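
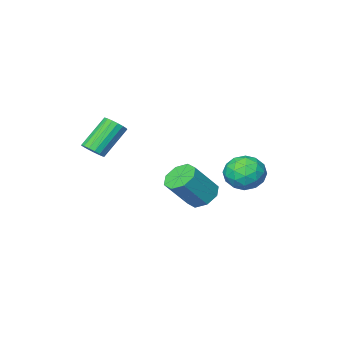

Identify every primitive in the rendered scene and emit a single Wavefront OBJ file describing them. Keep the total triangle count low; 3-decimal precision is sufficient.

v 3.016 -0.495 2.532
v 3.366 -1.044 2.814
v 1.895 -1.175 4.39
v 1.544 -0.625 4.108
v 3.504 -0.773 2.965
v 2.033 -0.904 4.541
v 3.531 -0.439 3.017
v 2.059 -0.569 4.593
v 3.439 -0.117 2.959
v 1.968 -0.247 4.535
v 3.25 0.119 2.802
v 1.779 -0.012 4.378
v 3.008 0.213 2.583
v 1.537 0.083 4.159
v 2.767 0.146 2.353
v 1.296 0.015 3.929
v 2.584 -0.068 2.164
v 1.112 -0.199 3.74
v 2.499 -0.38 2.059
v 1.027 -0.511 3.635
v 2.532 -0.718 2.062
v 1.061 -0.849 3.638
v 2.677 -1.005 2.173
v 1.205 -1.136 3.749
v 2.899 -1.175 2.367
v 1.428 -1.306 3.943
v 3.148 -1.189 2.598
v 1.676 -1.32 4.174
v -2.816 0.949 -1.609
v -2.068 1.314 -2.198
v -0.675 1.196 -0.499
v -1.424 0.831 0.089
v -2.464 1.88 -1.834
v -1.071 1.762 -0.135
v -3.067 1.9 -1.338
v -1.674 1.782 0.361
v -3.523 1.363 -1.001
v -2.13 1.245 0.698
v -3.565 0.584 -1.021
v -2.172 0.466 0.678
v -3.169 0.018 -1.385
v -1.776 -0.1 0.314
v -2.566 -0.002 -1.881
v -1.173 -0.12 -0.182
v -2.11 0.535 -2.218
v -0.717 0.417 -0.519
v -4.952 2.569 0.657
v -4.544 3.235 1.579
v -3.356 3.025 -0.379
v -2.948 3.691 0.543
v -2.997 2.487 0.643
v -3.984 2.205 1.283
v -3.916 4.055 -0.083
v -4.903 3.773 0.557
v -3.904 4.153 1.122
v -3.336 3.185 1.571
v -4.564 3.075 -0.371
v -3.996 2.107 0.078
v -4.888 2.862 1.209
v -3.012 3.398 -0.009
v -3.041 2.691 0.049
v -2.801 3.082 0.592
v -4.559 2.256 1.035
v -4.319 2.648 1.577
v -3.41 2.209 1.026
v -3.581 3.612 -0.377
v -3.341 4.004 0.165
v -5.099 3.178 0.608
v -4.859 3.569 1.151
v -4.49 4.051 0.174
v -4.272 3.793 1.483
v -3.334 4.062 0.874
v -3.903 4.275 0.506
v -4.483 4.109 0.882
v -3.938 3.224 1.746
v -3 3.492 1.137
v -3.029 2.784 1.195
v -3.609 2.619 1.572
v -3.562 3.764 1.477
v -4.9 2.768 0.063
v -3.962 3.036 -0.546
v -4.291 3.641 -0.372
v -4.871 3.476 0.005
v -4.566 2.198 0.326
v -3.628 2.467 -0.283
v -3.417 2.151 0.318
v -3.997 1.985 0.694
v -4.338 2.496 -0.277
f 2 1 5
f 2 5 3
f 3 5 6
f 3 6 4
f 5 1 7
f 5 7 6
f 6 7 8
f 6 8 4
f 7 1 9
f 7 9 8
f 8 9 10
f 8 10 4
f 9 1 11
f 9 11 10
f 10 11 12
f 10 12 4
f 11 1 13
f 11 13 12
f 12 13 14
f 12 14 4
f 13 1 15
f 13 15 14
f 14 15 16
f 14 16 4
f 15 1 17
f 15 17 16
f 16 17 18
f 16 18 4
f 17 1 19
f 17 19 18
f 18 19 20
f 18 20 4
f 19 1 21
f 19 21 20
f 20 21 22
f 20 22 4
f 21 1 23
f 21 23 22
f 22 23 24
f 22 24 4
f 23 1 25
f 23 25 24
f 24 25 26
f 24 26 4
f 25 1 27
f 25 27 26
f 26 27 28
f 26 28 4
f 27 1 2
f 27 2 28
f 28 2 3
f 28 3 4
f 30 29 33
f 30 33 31
f 31 33 34
f 31 34 32
f 33 29 35
f 33 35 34
f 34 35 36
f 34 36 32
f 35 29 37
f 35 37 36
f 36 37 38
f 36 38 32
f 37 29 39
f 37 39 38
f 38 39 40
f 38 40 32
f 39 29 41
f 39 41 40
f 40 41 42
f 40 42 32
f 41 29 43
f 41 43 42
f 42 43 44
f 42 44 32
f 43 29 45
f 43 45 44
f 44 45 46
f 44 46 32
f 45 29 30
f 45 30 46
f 46 30 31
f 46 31 32
f 47 84 63
f 84 58 87
f 63 87 52
f 84 87 63
f 47 63 59
f 63 52 64
f 59 64 48
f 63 64 59
f 47 59 68
f 59 48 69
f 68 69 54
f 59 69 68
f 47 68 80
f 68 54 83
f 80 83 57
f 68 83 80
f 47 80 84
f 80 57 88
f 84 88 58
f 80 88 84
f 48 64 75
f 64 52 78
f 75 78 56
f 64 78 75
f 52 87 65
f 87 58 86
f 65 86 51
f 87 86 65
f 58 88 85
f 88 57 81
f 85 81 49
f 88 81 85
f 57 83 82
f 83 54 70
f 82 70 53
f 83 70 82
f 54 69 74
f 69 48 71
f 74 71 55
f 69 71 74
f 50 76 62
f 76 56 77
f 62 77 51
f 76 77 62
f 50 62 60
f 62 51 61
f 60 61 49
f 62 61 60
f 50 60 67
f 60 49 66
f 67 66 53
f 60 66 67
f 50 67 72
f 67 53 73
f 72 73 55
f 67 73 72
f 50 72 76
f 72 55 79
f 76 79 56
f 72 79 76
f 51 77 65
f 77 56 78
f 65 78 52
f 77 78 65
f 49 61 85
f 61 51 86
f 85 86 58
f 61 86 85
f 53 66 82
f 66 49 81
f 82 81 57
f 66 81 82
f 55 73 74
f 73 53 70
f 74 70 54
f 73 70 74
f 56 79 75
f 79 55 71
f 75 71 48
f 79 71 75



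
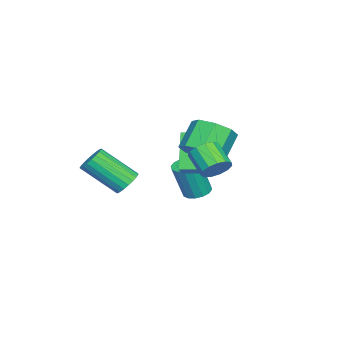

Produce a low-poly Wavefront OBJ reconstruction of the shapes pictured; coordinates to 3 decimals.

v -0.287 0.488 2.118
v 0.261 0.033 2.716
v -0.664 0.237 3.719
v -1.213 0.692 3.122
v 0.397 0.731 2.699
v -0.528 0.935 3.703
v 0.132 1.287 2.342
v -0.793 1.491 3.346
v -0.379 1.375 1.854
v -1.304 1.579 2.858
v -0.836 0.943 1.521
v -1.761 1.147 2.524
v -0.972 0.245 1.537
v -1.897 0.449 2.541
v -0.707 -0.311 1.894
v -1.632 -0.107 2.898
v -0.196 -0.399 2.382
v -1.121 -0.195 3.386
v 1.527 -1.779 1.009
v 1.87 -1.423 1.366
v 2.076 -2.805 2.548
v 1.733 -3.161 2.191
v 1.637 -1.38 1.457
v 1.843 -2.762 2.639
v 1.385 -1.406 1.471
v 1.591 -2.788 2.652
v 1.158 -1.496 1.404
v 1.364 -2.879 2.586
v 0.994 -1.636 1.27
v 1.2 -3.018 2.451
v 0.923 -1.8 1.09
v 1.129 -3.182 2.272
v 0.956 -1.96 0.897
v 1.162 -3.343 2.078
v 1.087 -2.09 0.722
v 1.293 -3.472 1.904
v 1.295 -2.165 0.598
v 1.501 -3.547 1.779
v 1.543 -2.174 0.545
v 1.749 -3.556 1.726
v 1.788 -2.114 0.572
v 1.994 -3.496 1.753
v 1.988 -1.997 0.674
v 2.194 -3.379 1.856
v 2.108 -1.841 0.835
v 2.314 -3.224 2.016
v 2.128 -1.675 1.026
v 2.334 -3.058 2.207
v 2.044 -1.527 1.214
v 2.25 -2.909 2.395
v -1.871 -0.822 0.141
v -2.982 -1.141 1.611
v -2.018 0.032 0.215
v -3.129 -0.287 1.685
v -1.211 -0.753 0.655
v -2.322 -1.072 2.125
v -1.358 0.101 0.729
v -2.469 -0.218 2.199
v 1.218 1.596 2.166
v 1.571 1.75 2.677
v 0.976 1.038 3.304
v 0.622 0.884 2.794
v 1.293 1.979 2.673
v 0.698 1.268 3.3
v 0.991 2.087 2.508
v 0.395 1.375 3.135
v 0.761 2.039 2.235
v 0.165 1.327 2.862
v 0.676 1.85 1.94
v 0.08 1.138 2.567
v 0.763 1.58 1.717
v 0.167 0.869 2.344
v 0.994 1.316 1.636
v 0.399 0.604 2.263
v 1.297 1.14 1.724
v 0.701 0.428 2.351
v 1.574 1.109 1.953
v 0.978 0.397 2.58
v 1.738 1.233 2.249
v 1.143 0.521 2.876
v 1.737 1.472 2.519
v 1.142 0.76 3.146
v -3.468 -0.78 -1.604
v -2.88 -0.657 -1.705
v -2.523 -1.036 -0.097
v -3.112 -1.16 0.004
v -3.006 -0.383 -1.613
v -2.649 -0.762 -0.005
v -3.256 -0.215 -1.518
v -2.9 -0.594 0.09
v -3.563 -0.199 -1.446
v -3.207 -0.578 0.162
v -3.845 -0.339 -1.416
v -3.488 -0.718 0.192
v -4.026 -0.597 -1.437
v -3.669 -0.976 0.171
v -4.057 -0.904 -1.503
v -3.7 -1.283 0.105
v -3.931 -1.178 -1.595
v -3.574 -1.557 0.013
v -3.68 -1.346 -1.69
v -3.324 -1.725 -0.082
v -3.373 -1.362 -1.762
v -3.017 -1.741 -0.154
v -3.092 -1.222 -1.792
v -2.735 -1.601 -0.184
v -2.911 -0.964 -1.771
v -2.554 -1.343 -0.163
f 2 1 5
f 2 5 3
f 3 5 6
f 3 6 4
f 5 1 7
f 5 7 6
f 6 7 8
f 6 8 4
f 7 1 9
f 7 9 8
f 8 9 10
f 8 10 4
f 9 1 11
f 9 11 10
f 10 11 12
f 10 12 4
f 11 1 13
f 11 13 12
f 12 13 14
f 12 14 4
f 13 1 15
f 13 15 14
f 14 15 16
f 14 16 4
f 15 1 17
f 15 17 16
f 16 17 18
f 16 18 4
f 17 1 2
f 17 2 18
f 18 2 3
f 18 3 4
f 20 19 23
f 20 23 21
f 21 23 24
f 21 24 22
f 23 19 25
f 23 25 24
f 24 25 26
f 24 26 22
f 25 19 27
f 25 27 26
f 26 27 28
f 26 28 22
f 27 19 29
f 27 29 28
f 28 29 30
f 28 30 22
f 29 19 31
f 29 31 30
f 30 31 32
f 30 32 22
f 31 19 33
f 31 33 32
f 32 33 34
f 32 34 22
f 33 19 35
f 33 35 34
f 34 35 36
f 34 36 22
f 35 19 37
f 35 37 36
f 36 37 38
f 36 38 22
f 37 19 39
f 37 39 38
f 38 39 40
f 38 40 22
f 39 19 41
f 39 41 40
f 40 41 42
f 40 42 22
f 41 19 43
f 41 43 42
f 42 43 44
f 42 44 22
f 43 19 45
f 43 45 44
f 44 45 46
f 44 46 22
f 45 19 47
f 45 47 46
f 46 47 48
f 46 48 22
f 47 19 49
f 47 49 48
f 48 49 50
f 48 50 22
f 49 19 20
f 49 20 50
f 50 20 21
f 50 21 22
f 52 54 51
f 55 52 51
f 51 54 53
f 53 55 51
f 52 58 54
f 56 52 55
f 56 58 52
f 54 58 53
f 57 55 53
f 53 58 57
f 57 56 55
f 58 56 57
f 60 59 63
f 60 63 61
f 61 63 64
f 61 64 62
f 63 59 65
f 63 65 64
f 64 65 66
f 64 66 62
f 65 59 67
f 65 67 66
f 66 67 68
f 66 68 62
f 67 59 69
f 67 69 68
f 68 69 70
f 68 70 62
f 69 59 71
f 69 71 70
f 70 71 72
f 70 72 62
f 71 59 73
f 71 73 72
f 72 73 74
f 72 74 62
f 73 59 75
f 73 75 74
f 74 75 76
f 74 76 62
f 75 59 77
f 75 77 76
f 76 77 78
f 76 78 62
f 77 59 79
f 77 79 78
f 78 79 80
f 78 80 62
f 79 59 81
f 79 81 80
f 80 81 82
f 80 82 62
f 81 59 60
f 81 60 82
f 82 60 61
f 82 61 62
f 84 83 87
f 84 87 85
f 85 87 88
f 85 88 86
f 87 83 89
f 87 89 88
f 88 89 90
f 88 90 86
f 89 83 91
f 89 91 90
f 90 91 92
f 90 92 86
f 91 83 93
f 91 93 92
f 92 93 94
f 92 94 86
f 93 83 95
f 93 95 94
f 94 95 96
f 94 96 86
f 95 83 97
f 95 97 96
f 96 97 98
f 96 98 86
f 97 83 99
f 97 99 98
f 98 99 100
f 98 100 86
f 99 83 101
f 99 101 100
f 100 101 102
f 100 102 86
f 101 83 103
f 101 103 102
f 102 103 104
f 102 104 86
f 103 83 105
f 103 105 104
f 104 105 106
f 104 106 86
f 105 83 107
f 105 107 106
f 106 107 108
f 106 108 86
f 107 83 84
f 107 84 108
f 108 84 85
f 108 85 86



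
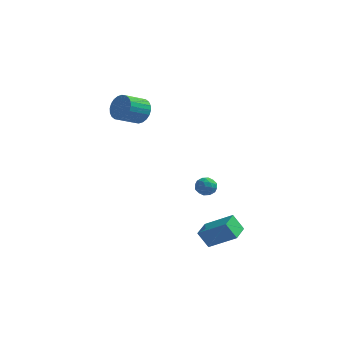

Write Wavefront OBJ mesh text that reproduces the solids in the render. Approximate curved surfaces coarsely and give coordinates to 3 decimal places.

v 2.306 -0.566 -1.117
v 2.856 -0.949 -0.936
v 1.744 -0.951 -0.224
v 2.294 -1.334 -0.043
v 2.323 -0.642 0.003
v 2.67 -0.404 -0.549
v 1.93 -1.496 -0.611
v 2.277 -1.258 -1.163
v 2.624 -1.523 -0.624
v 2.866 -0.996 -0.244
v 1.734 -0.904 -0.916
v 1.976 -0.377 -0.536
v 2.63 -0.724 -1.105
v 1.97 -1.176 -0.055
v 1.987 -0.77 -0.028
v 2.31 -0.995 0.078
v 2.52 -0.403 -0.877
v 2.844 -0.628 -0.771
v 2.531 -0.448 -0.219
v 1.756 -1.272 -0.389
v 2.08 -1.497 -0.283
v 2.29 -0.905 -1.238
v 2.613 -1.13 -1.132
v 2.069 -1.452 -0.941
v 2.817 -1.286 -0.815
v 2.487 -1.513 -0.29
v 2.273 -1.608 -0.624
v 2.477 -1.468 -0.949
v 2.959 -0.976 -0.592
v 2.63 -1.203 -0.067
v 2.646 -0.796 -0.04
v 2.85 -0.656 -0.364
v 2.823 -1.314 -0.408
v 1.97 -0.697 -1.093
v 1.641 -0.924 -0.568
v 1.75 -1.244 -0.796
v 1.954 -1.104 -1.12
v 2.113 -0.387 -0.87
v 1.783 -0.614 -0.345
v 2.123 -0.432 -0.211
v 2.327 -0.292 -0.536
v 1.777 -0.586 -0.752
v 2.271 -2.151 -3.844
v 3.98 -2.108 -2.787
v 2.178 -0.787 -3.75
v 3.888 -0.745 -2.693
v 2.912 -2.035 -4.887
v 4.622 -1.993 -3.83
v 2.82 -0.672 -4.793
v 4.529 -0.629 -3.736
v -3.602 3.08 2.949
v -2.871 2.967 3.576
v -3.626 1.747 4.238
v -4.358 1.86 3.611
v -3.094 3.208 3.765
v -3.849 1.988 4.427
v -3.394 3.429 3.83
v -4.15 2.209 4.492
v -3.726 3.597 3.761
v -4.482 2.377 4.422
v -4.039 3.686 3.568
v -4.795 2.466 4.229
v -4.286 3.683 3.281
v -5.041 2.463 3.942
v -4.429 3.588 2.943
v -5.184 2.368 3.605
v -4.445 3.416 2.607
v -5.201 2.196 3.268
v -4.334 3.193 2.322
v -5.089 1.973 2.984
v -4.111 2.952 2.133
v -4.866 1.732 2.795
v -3.81 2.731 2.068
v -4.566 1.511 2.73
v -3.478 2.563 2.138
v -4.234 1.343 2.799
v -3.165 2.474 2.331
v -3.921 1.254 2.992
v -2.919 2.477 2.618
v -3.674 1.257 3.279
v -2.776 2.572 2.955
v -3.531 1.352 3.617
v -2.759 2.744 3.292
v -3.515 1.524 3.953
f 1 38 17
f 38 12 41
f 17 41 6
f 38 41 17
f 1 17 13
f 17 6 18
f 13 18 2
f 17 18 13
f 1 13 22
f 13 2 23
f 22 23 8
f 13 23 22
f 1 22 34
f 22 8 37
f 34 37 11
f 22 37 34
f 1 34 38
f 34 11 42
f 38 42 12
f 34 42 38
f 2 18 29
f 18 6 32
f 29 32 10
f 18 32 29
f 6 41 19
f 41 12 40
f 19 40 5
f 41 40 19
f 12 42 39
f 42 11 35
f 39 35 3
f 42 35 39
f 11 37 36
f 37 8 24
f 36 24 7
f 37 24 36
f 8 23 28
f 23 2 25
f 28 25 9
f 23 25 28
f 4 30 16
f 30 10 31
f 16 31 5
f 30 31 16
f 4 16 14
f 16 5 15
f 14 15 3
f 16 15 14
f 4 14 21
f 14 3 20
f 21 20 7
f 14 20 21
f 4 21 26
f 21 7 27
f 26 27 9
f 21 27 26
f 4 26 30
f 26 9 33
f 30 33 10
f 26 33 30
f 5 31 19
f 31 10 32
f 19 32 6
f 31 32 19
f 3 15 39
f 15 5 40
f 39 40 12
f 15 40 39
f 7 20 36
f 20 3 35
f 36 35 11
f 20 35 36
f 9 27 28
f 27 7 24
f 28 24 8
f 27 24 28
f 10 33 29
f 33 9 25
f 29 25 2
f 33 25 29
f 44 46 43
f 47 44 43
f 43 46 45
f 45 47 43
f 44 50 46
f 48 44 47
f 48 50 44
f 46 50 45
f 49 47 45
f 45 50 49
f 49 48 47
f 50 48 49
f 52 51 55
f 52 55 53
f 53 55 56
f 53 56 54
f 55 51 57
f 55 57 56
f 56 57 58
f 56 58 54
f 57 51 59
f 57 59 58
f 58 59 60
f 58 60 54
f 59 51 61
f 59 61 60
f 60 61 62
f 60 62 54
f 61 51 63
f 61 63 62
f 62 63 64
f 62 64 54
f 63 51 65
f 63 65 64
f 64 65 66
f 64 66 54
f 65 51 67
f 65 67 66
f 66 67 68
f 66 68 54
f 67 51 69
f 67 69 68
f 68 69 70
f 68 70 54
f 69 51 71
f 69 71 70
f 70 71 72
f 70 72 54
f 71 51 73
f 71 73 72
f 72 73 74
f 72 74 54
f 73 51 75
f 73 75 74
f 74 75 76
f 74 76 54
f 75 51 77
f 75 77 76
f 76 77 78
f 76 78 54
f 77 51 79
f 77 79 78
f 78 79 80
f 78 80 54
f 79 51 81
f 79 81 80
f 80 81 82
f 80 82 54
f 81 51 83
f 81 83 82
f 82 83 84
f 82 84 54
f 83 51 52
f 83 52 84
f 84 52 53
f 84 53 54



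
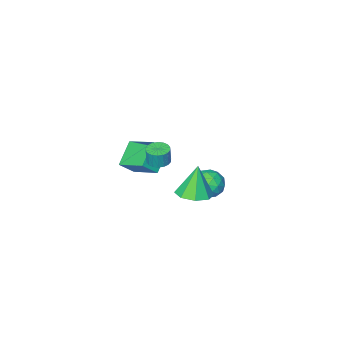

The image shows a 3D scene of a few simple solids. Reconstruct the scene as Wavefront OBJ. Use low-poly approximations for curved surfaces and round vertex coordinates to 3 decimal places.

v -1.019 -1.529 1.363
v -0.528 -2.042 1.347
v -0.431 -1.984 2.441
v -0.921 -1.471 2.457
v -0.356 -1.779 1.317
v -0.258 -1.721 2.411
v -0.315 -1.467 1.297
v -0.217 -1.408 2.391
v -0.413 -1.166 1.29
v -0.315 -1.108 2.384
v -0.631 -0.938 1.297
v -0.534 -0.88 2.391
v -0.926 -0.827 1.317
v -0.829 -0.768 2.411
v -1.24 -0.855 1.347
v -1.142 -0.796 2.441
v -1.509 -1.016 1.379
v -1.412 -0.958 2.473
v -1.682 -1.279 1.409
v -1.584 -1.221 2.503
v -1.723 -1.592 1.429
v -1.625 -1.533 2.523
v -1.625 -1.892 1.436
v -1.527 -1.834 2.53
v -1.406 -2.12 1.429
v -1.309 -2.062 2.523
v -1.111 -2.232 1.409
v -1.014 -2.173 2.503
v -0.798 -2.204 1.379
v -0.7 -2.145 2.473
v -1.795 -4.457 0.248
v -2.27 -2.577 1.177
v -0.576 -3.623 -0.816
v -1.052 -1.743 0.114
v -0.908 -4.657 1.106
v -1.384 -2.777 2.036
v 0.31 -3.823 0.043
v -0.165 -1.943 0.972
v -2.895 2.314 0.404
v -2 2.517 0.874
v -2.74 0.703 0.806
v -1.845 0.906 1.276
v -2.729 1.251 1.679
v -2.824 2.247 1.43
v -1.916 0.973 0.25
v -2.011 1.969 0.001
v -1.395 1.688 0.778
v -1.897 1.86 1.661
v -2.843 1.36 0.019
v -3.345 1.532 0.902
v -2.461 2.557 0.604
v -2.279 0.663 1.076
v -2.798 0.866 1.313
v -2.272 0.985 1.589
v -2.945 2.398 0.931
v -2.419 2.517 1.207
v -2.848 1.774 1.68
v -2.321 0.703 0.473
v -1.795 0.822 0.749
v -2.468 2.235 0.091
v -1.942 2.354 0.367
v -1.892 1.446 0
v -1.579 2.189 0.824
v -1.489 1.242 1.06
v -1.53 1.282 0.457
v -1.586 1.867 0.311
v -1.875 2.29 1.343
v -1.784 1.343 1.579
v -2.303 1.546 1.816
v -2.359 2.131 1.67
v -1.519 1.803 1.286
v -2.956 1.877 0.101
v -2.865 0.93 0.337
v -2.381 1.089 0.01
v -2.437 1.674 -0.136
v -3.251 1.978 0.62
v -3.161 1.031 0.856
v -3.154 1.353 1.369
v -3.21 1.938 1.223
v -3.221 1.417 0.394
v -0.011 3.794 2.451
v 1.014 4.061 2.706
v -0.429 3.526 4.409
v 0.507 4.723 2.688
v -0.304 4.84 2.531
v -0.944 4.345 2.328
v -1.037 3.526 2.196
v -0.53 2.864 2.214
v 0.281 2.747 2.37
v 0.921 3.242 2.574
f 2 1 5
f 2 5 3
f 3 5 6
f 3 6 4
f 5 1 7
f 5 7 6
f 6 7 8
f 6 8 4
f 7 1 9
f 7 9 8
f 8 9 10
f 8 10 4
f 9 1 11
f 9 11 10
f 10 11 12
f 10 12 4
f 11 1 13
f 11 13 12
f 12 13 14
f 12 14 4
f 13 1 15
f 13 15 14
f 14 15 16
f 14 16 4
f 15 1 17
f 15 17 16
f 16 17 18
f 16 18 4
f 17 1 19
f 17 19 18
f 18 19 20
f 18 20 4
f 19 1 21
f 19 21 20
f 20 21 22
f 20 22 4
f 21 1 23
f 21 23 22
f 22 23 24
f 22 24 4
f 23 1 25
f 23 25 24
f 24 25 26
f 24 26 4
f 25 1 27
f 25 27 26
f 26 27 28
f 26 28 4
f 27 1 29
f 27 29 28
f 28 29 30
f 28 30 4
f 29 1 2
f 29 2 30
f 30 2 3
f 30 3 4
f 32 34 31
f 35 32 31
f 31 34 33
f 33 35 31
f 32 38 34
f 36 32 35
f 36 38 32
f 34 38 33
f 37 35 33
f 33 38 37
f 37 36 35
f 38 36 37
f 39 76 55
f 76 50 79
f 55 79 44
f 76 79 55
f 39 55 51
f 55 44 56
f 51 56 40
f 55 56 51
f 39 51 60
f 51 40 61
f 60 61 46
f 51 61 60
f 39 60 72
f 60 46 75
f 72 75 49
f 60 75 72
f 39 72 76
f 72 49 80
f 76 80 50
f 72 80 76
f 40 56 67
f 56 44 70
f 67 70 48
f 56 70 67
f 44 79 57
f 79 50 78
f 57 78 43
f 79 78 57
f 50 80 77
f 80 49 73
f 77 73 41
f 80 73 77
f 49 75 74
f 75 46 62
f 74 62 45
f 75 62 74
f 46 61 66
f 61 40 63
f 66 63 47
f 61 63 66
f 42 68 54
f 68 48 69
f 54 69 43
f 68 69 54
f 42 54 52
f 54 43 53
f 52 53 41
f 54 53 52
f 42 52 59
f 52 41 58
f 59 58 45
f 52 58 59
f 42 59 64
f 59 45 65
f 64 65 47
f 59 65 64
f 42 64 68
f 64 47 71
f 68 71 48
f 64 71 68
f 43 69 57
f 69 48 70
f 57 70 44
f 69 70 57
f 41 53 77
f 53 43 78
f 77 78 50
f 53 78 77
f 45 58 74
f 58 41 73
f 74 73 49
f 58 73 74
f 47 65 66
f 65 45 62
f 66 62 46
f 65 62 66
f 48 71 67
f 71 47 63
f 67 63 40
f 71 63 67
f 82 81 84
f 82 84 83
f 84 81 85
f 84 85 83
f 85 81 86
f 85 86 83
f 86 81 87
f 86 87 83
f 87 81 88
f 87 88 83
f 88 81 89
f 88 89 83
f 89 81 90
f 89 90 83
f 90 81 82
f 90 82 83



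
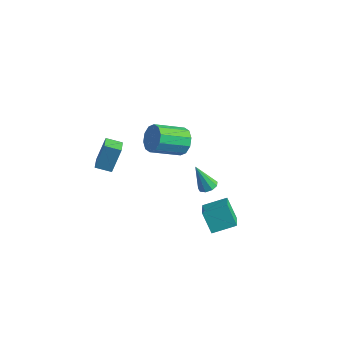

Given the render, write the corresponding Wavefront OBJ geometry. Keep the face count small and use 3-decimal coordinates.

v 3.706 -1.623 -3.592
v 2.882 -1.55 -2.401
v 2.586 -0.479 -4.437
v 1.762 -0.406 -3.246
v 4.498 -0.494 -3.114
v 3.674 -0.421 -1.923
v 3.378 0.65 -3.959
v 2.554 0.723 -2.768
v 4.058 -2.306 1.21
v 4.57 -2.494 1.339
v 3.522 -2.714 2.75
v 4.54 -2.122 1.427
v 4.286 -1.836 1.414
v 3.924 -1.77 1.306
v 3.625 -1.955 1.153
v 3.529 -2.303 1.027
v 3.68 -2.653 0.987
v 4.008 -2.84 1.051
v 4.359 -2.777 1.19
v -3.017 2.712 -2.531
v -2.64 2.188 -3.241
v -3.386 0.484 -2.38
v -3.763 1.008 -1.669
v -2.235 2.229 -2.809
v -2.981 0.525 -1.948
v -2.129 2.455 -2.271
v -2.875 0.751 -1.409
v -2.363 2.779 -1.832
v -3.108 1.075 -0.97
v -2.846 3.077 -1.66
v -3.591 1.373 -0.798
v -3.394 3.236 -1.82
v -4.14 1.532 -0.959
v -3.799 3.195 -2.252
v -4.545 1.491 -1.391
v -3.905 2.969 -2.791
v -4.651 1.265 -1.929
v -3.672 2.645 -3.23
v -4.417 0.941 -2.368
v -3.189 2.347 -3.402
v -3.934 0.643 -2.54
v -2.342 -4.586 0.061
v -2.208 -3.972 1.63
v -3.071 -3.825 -0.175
v -2.937 -3.211 1.394
v -1.623 -3.989 -0.234
v -1.489 -3.375 1.335
v -2.352 -3.228 -0.47
v -2.218 -2.614 1.099
f 2 4 1
f 5 2 1
f 1 4 3
f 3 5 1
f 2 8 4
f 6 2 5
f 6 8 2
f 4 8 3
f 7 5 3
f 3 8 7
f 7 6 5
f 8 6 7
f 10 9 12
f 10 12 11
f 12 9 13
f 12 13 11
f 13 9 14
f 13 14 11
f 14 9 15
f 14 15 11
f 15 9 16
f 15 16 11
f 16 9 17
f 16 17 11
f 17 9 18
f 17 18 11
f 18 9 19
f 18 19 11
f 19 9 10
f 19 10 11
f 21 20 24
f 21 24 22
f 22 24 25
f 22 25 23
f 24 20 26
f 24 26 25
f 25 26 27
f 25 27 23
f 26 20 28
f 26 28 27
f 27 28 29
f 27 29 23
f 28 20 30
f 28 30 29
f 29 30 31
f 29 31 23
f 30 20 32
f 30 32 31
f 31 32 33
f 31 33 23
f 32 20 34
f 32 34 33
f 33 34 35
f 33 35 23
f 34 20 36
f 34 36 35
f 35 36 37
f 35 37 23
f 36 20 38
f 36 38 37
f 37 38 39
f 37 39 23
f 38 20 40
f 38 40 39
f 39 40 41
f 39 41 23
f 40 20 21
f 40 21 41
f 41 21 22
f 41 22 23
f 43 45 42
f 46 43 42
f 42 45 44
f 44 46 42
f 43 49 45
f 47 43 46
f 47 49 43
f 45 49 44
f 48 46 44
f 44 49 48
f 48 47 46
f 49 47 48



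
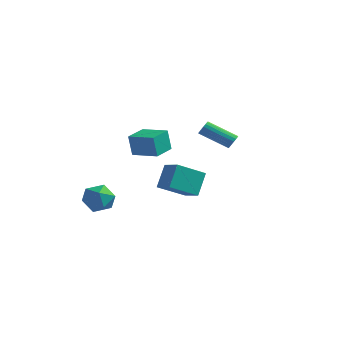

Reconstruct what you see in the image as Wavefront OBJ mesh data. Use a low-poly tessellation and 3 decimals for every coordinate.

v -2.035 -1.792 -0.328
v -2.214 -1.918 1.085
v -2.11 -0.309 -0.205
v -2.29 -0.435 1.208
v -0.35 -1.725 -0.108
v -0.53 -1.851 1.305
v -0.426 -0.242 0.015
v -0.605 -0.368 1.428
v -2.68 -2.902 -3.186
v -2.239 -3.509 -3.967
v -3.421 -4.331 -2.493
v -2.98 -4.938 -3.274
v -2.35 -4.488 -2.517
v -1.892 -3.605 -2.945
v -3.768 -4.235 -3.515
v -3.31 -3.352 -3.943
v -2.912 -4.333 -4.17
v -2.035 -4.49 -3.553
v -3.625 -3.35 -2.907
v -2.748 -3.507 -2.29
v 0.937 4.081 -0.471
v 1.244 3.866 -0.096
v -0.45 3.224 0.926
v -0.757 3.439 0.551
v 1.21 4.085 -0.016
v -0.485 3.444 1.006
v 1.121 4.303 -0.027
v -0.573 3.662 0.995
v 0.996 4.478 -0.125
v -0.699 3.836 0.897
v 0.859 4.573 -0.291
v -0.835 3.932 0.731
v 0.738 4.571 -0.494
v -0.957 3.93 0.528
v 0.656 4.472 -0.691
v -1.038 3.831 0.33
v 0.63 4.296 -0.846
v -1.064 3.654 0.176
v 0.665 4.076 -0.926
v -1.03 3.435 0.096
v 0.753 3.858 -0.915
v -0.941 3.217 0.107
v 0.879 3.684 -0.817
v -0.816 3.042 0.205
v 1.015 3.588 -0.651
v -0.679 2.947 0.371
v 1.137 3.59 -0.448
v -0.558 2.949 0.574
v 1.218 3.689 -0.25
v -0.476 3.048 0.771
v 1.449 -4.285 -1.255
v 1.324 -3.363 0.096
v 2.322 -2.836 -2.163
v 2.198 -1.915 -0.812
v 2.602 -4.725 -0.848
v 2.478 -3.804 0.503
v 3.476 -3.277 -1.756
v 3.351 -2.355 -0.405
f 2 4 1
f 5 2 1
f 1 4 3
f 3 5 1
f 2 8 4
f 6 2 5
f 6 8 2
f 4 8 3
f 7 5 3
f 3 8 7
f 7 6 5
f 8 6 7
f 9 20 14
f 9 14 10
f 9 10 16
f 9 16 19
f 9 19 20
f 10 14 18
f 14 20 13
f 20 19 11
f 19 16 15
f 16 10 17
f 12 18 13
f 12 13 11
f 12 11 15
f 12 15 17
f 12 17 18
f 13 18 14
f 11 13 20
f 15 11 19
f 17 15 16
f 18 17 10
f 22 21 25
f 22 25 23
f 23 25 26
f 23 26 24
f 25 21 27
f 25 27 26
f 26 27 28
f 26 28 24
f 27 21 29
f 27 29 28
f 28 29 30
f 28 30 24
f 29 21 31
f 29 31 30
f 30 31 32
f 30 32 24
f 31 21 33
f 31 33 32
f 32 33 34
f 32 34 24
f 33 21 35
f 33 35 34
f 34 35 36
f 34 36 24
f 35 21 37
f 35 37 36
f 36 37 38
f 36 38 24
f 37 21 39
f 37 39 38
f 38 39 40
f 38 40 24
f 39 21 41
f 39 41 40
f 40 41 42
f 40 42 24
f 41 21 43
f 41 43 42
f 42 43 44
f 42 44 24
f 43 21 45
f 43 45 44
f 44 45 46
f 44 46 24
f 45 21 47
f 45 47 46
f 46 47 48
f 46 48 24
f 47 21 49
f 47 49 48
f 48 49 50
f 48 50 24
f 49 21 22
f 49 22 50
f 50 22 23
f 50 23 24
f 52 54 51
f 55 52 51
f 51 54 53
f 53 55 51
f 52 58 54
f 56 52 55
f 56 58 52
f 54 58 53
f 57 55 53
f 53 58 57
f 57 56 55
f 58 56 57



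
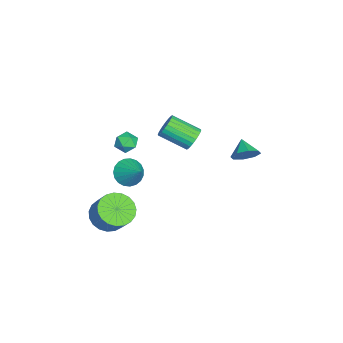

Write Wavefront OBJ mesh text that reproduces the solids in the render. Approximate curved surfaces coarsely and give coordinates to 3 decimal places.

v 0.891 1.255 1.884
v 1.532 1.266 2.138
v 1.25 -0.164 2.911
v 0.609 -0.175 2.656
v 1.397 1.397 2.331
v 1.115 -0.034 3.103
v 1.185 1.506 2.456
v 0.902 0.076 3.228
v 0.928 1.577 2.493
v 0.645 0.146 3.265
v 0.665 1.599 2.438
v 0.383 0.168 3.21
v 0.437 1.569 2.298
v 0.155 0.138 3.071
v 0.278 1.491 2.096
v -0.004 0.06 2.868
v 0.212 1.377 1.861
v -0.07 -0.054 2.633
v 0.25 1.244 1.629
v -0.032 -0.186 2.402
v 0.385 1.114 1.437
v 0.103 -0.317 2.209
v 0.598 1.004 1.312
v 0.315 -0.426 2.084
v 0.855 0.934 1.275
v 0.572 -0.497 2.047
v 1.117 0.912 1.33
v 0.835 -0.519 2.102
v 1.345 0.942 1.469
v 1.063 -0.489 2.242
v 1.504 1.02 1.672
v 1.222 -0.411 2.444
v 1.57 1.134 1.907
v 1.288 -0.297 2.679
v -0.436 3.789 -0.311
v 0.008 3.35 0.173
v -1.284 3.531 0.231
v -0.045 3.921 0.362
v -0.326 4.416 0.157
v -0.672 4.543 -0.323
v -0.879 4.228 -0.796
v -0.826 3.656 -0.985
v -0.545 3.162 -0.78
v -0.199 3.035 -0.3
v 3.116 -2.811 -2.324
v 3.795 -2.404 -2.936
v 4.463 -1.882 -1.847
v 3.784 -2.289 -1.236
v 3.511 -2.101 -2.907
v 4.179 -1.579 -1.819
v 3.16 -1.921 -2.778
v 3.827 -1.399 -1.689
v 2.8 -1.895 -2.57
v 3.468 -1.372 -1.482
v 2.496 -2.027 -2.32
v 3.164 -1.504 -1.231
v 2.298 -2.295 -2.071
v 2.966 -1.772 -0.982
v 2.242 -2.652 -1.865
v 2.91 -2.129 -0.776
v 2.337 -3.036 -1.739
v 3.005 -2.514 -0.65
v 2.567 -3.382 -1.714
v 3.235 -2.859 -0.625
v 2.892 -3.629 -1.794
v 3.56 -3.107 -0.706
v 3.255 -3.735 -1.967
v 3.923 -3.212 -0.878
v 3.595 -3.681 -2.201
v 4.262 -3.158 -1.112
v 3.851 -3.476 -2.456
v 4.519 -2.954 -1.367
v 3.981 -3.157 -2.689
v 4.649 -2.634 -1.6
v 3.961 -2.778 -2.859
v 4.629 -2.255 -1.77
v 2.581 -1.331 3.255
v 3.008 -1.629 3.648
v 2.652 -2.131 2.572
v 3.079 -2.429 2.965
v 2.455 -2.373 3.144
v 2.411 -1.878 3.567
v 3.249 -1.882 2.653
v 3.205 -1.387 3.076
v 3.421 -1.969 3.276
v 2.93 -2.272 3.58
v 2.73 -1.488 2.64
v 2.239 -1.791 2.944
v -1.558 -2.235 -3.03
v -0.897 -2.714 -3.33
v -0.622 -1.505 -2.13
v -0.896 -2.434 -3.558
v -1.01 -2.119 -3.695
v -1.219 -1.824 -3.717
v -1.486 -1.6 -3.62
v -1.766 -1.486 -3.421
v -2.01 -1.502 -3.155
v -2.176 -1.644 -2.866
v -2.235 -1.889 -2.606
v -2.177 -2.193 -2.42
v -2.012 -2.505 -2.338
v -1.769 -2.77 -2.377
v -1.49 -2.942 -2.528
v -1.222 -2.992 -2.766
v -1.012 -2.912 -3.05
f 2 1 5
f 2 5 3
f 3 5 6
f 3 6 4
f 5 1 7
f 5 7 6
f 6 7 8
f 6 8 4
f 7 1 9
f 7 9 8
f 8 9 10
f 8 10 4
f 9 1 11
f 9 11 10
f 10 11 12
f 10 12 4
f 11 1 13
f 11 13 12
f 12 13 14
f 12 14 4
f 13 1 15
f 13 15 14
f 14 15 16
f 14 16 4
f 15 1 17
f 15 17 16
f 16 17 18
f 16 18 4
f 17 1 19
f 17 19 18
f 18 19 20
f 18 20 4
f 19 1 21
f 19 21 20
f 20 21 22
f 20 22 4
f 21 1 23
f 21 23 22
f 22 23 24
f 22 24 4
f 23 1 25
f 23 25 24
f 24 25 26
f 24 26 4
f 25 1 27
f 25 27 26
f 26 27 28
f 26 28 4
f 27 1 29
f 27 29 28
f 28 29 30
f 28 30 4
f 29 1 31
f 29 31 30
f 30 31 32
f 30 32 4
f 31 1 33
f 31 33 32
f 32 33 34
f 32 34 4
f 33 1 2
f 33 2 34
f 34 2 3
f 34 3 4
f 36 35 38
f 36 38 37
f 38 35 39
f 38 39 37
f 39 35 40
f 39 40 37
f 40 35 41
f 40 41 37
f 41 35 42
f 41 42 37
f 42 35 43
f 42 43 37
f 43 35 44
f 43 44 37
f 44 35 36
f 44 36 37
f 46 45 49
f 46 49 47
f 47 49 50
f 47 50 48
f 49 45 51
f 49 51 50
f 50 51 52
f 50 52 48
f 51 45 53
f 51 53 52
f 52 53 54
f 52 54 48
f 53 45 55
f 53 55 54
f 54 55 56
f 54 56 48
f 55 45 57
f 55 57 56
f 56 57 58
f 56 58 48
f 57 45 59
f 57 59 58
f 58 59 60
f 58 60 48
f 59 45 61
f 59 61 60
f 60 61 62
f 60 62 48
f 61 45 63
f 61 63 62
f 62 63 64
f 62 64 48
f 63 45 65
f 63 65 64
f 64 65 66
f 64 66 48
f 65 45 67
f 65 67 66
f 66 67 68
f 66 68 48
f 67 45 69
f 67 69 68
f 68 69 70
f 68 70 48
f 69 45 71
f 69 71 70
f 70 71 72
f 70 72 48
f 71 45 73
f 71 73 72
f 72 73 74
f 72 74 48
f 73 45 75
f 73 75 74
f 74 75 76
f 74 76 48
f 75 45 46
f 75 46 76
f 76 46 47
f 76 47 48
f 77 88 82
f 77 82 78
f 77 78 84
f 77 84 87
f 77 87 88
f 78 82 86
f 82 88 81
f 88 87 79
f 87 84 83
f 84 78 85
f 80 86 81
f 80 81 79
f 80 79 83
f 80 83 85
f 80 85 86
f 81 86 82
f 79 81 88
f 83 79 87
f 85 83 84
f 86 85 78
f 90 89 92
f 90 92 91
f 92 89 93
f 92 93 91
f 93 89 94
f 93 94 91
f 94 89 95
f 94 95 91
f 95 89 96
f 95 96 91
f 96 89 97
f 96 97 91
f 97 89 98
f 97 98 91
f 98 89 99
f 98 99 91
f 99 89 100
f 99 100 91
f 100 89 101
f 100 101 91
f 101 89 102
f 101 102 91
f 102 89 103
f 102 103 91
f 103 89 104
f 103 104 91
f 104 89 105
f 104 105 91
f 105 89 90
f 105 90 91



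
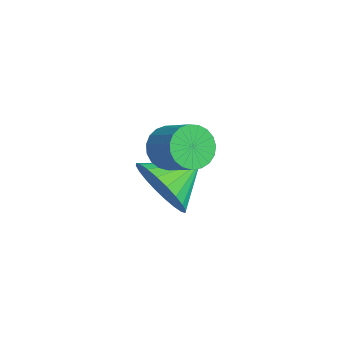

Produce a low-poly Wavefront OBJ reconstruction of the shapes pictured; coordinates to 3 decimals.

v -2.218 2.1 0.127
v -1.821 1.946 -0.466
v -0.925 2.306 0.04
v -1.322 2.46 0.633
v -1.906 2.233 -0.52
v -1.01 2.592 -0.013
v -2.044 2.497 -0.461
v -1.148 2.856 0.045
v -2.213 2.692 -0.301
v -1.317 3.051 0.205
v -2.383 2.785 -0.067
v -1.487 3.144 0.439
v -2.524 2.759 0.2
v -1.628 3.118 0.707
v -2.612 2.62 0.455
v -1.716 2.979 0.962
v -2.632 2.391 0.653
v -1.736 2.75 1.16
v -2.581 2.111 0.76
v -1.685 2.471 1.267
v -2.466 1.83 0.758
v -1.57 2.189 1.264
v -2.309 1.596 0.646
v -1.413 1.955 1.153
v -2.136 1.448 0.445
v -1.24 1.808 0.951
v -1.977 1.414 0.188
v -1.082 1.773 0.695
v -1.86 1.498 -0.079
v -0.964 1.857 0.428
v -1.805 1.687 -0.31
v -0.909 2.046 0.196
v -3.432 2.243 -2.246
v -2.56 2.14 -1.617
v -3.728 3.477 -1.634
v -2.398 2.343 -1.949
v -2.394 2.532 -2.326
v -2.548 2.676 -2.691
v -2.836 2.754 -2.988
v -3.215 2.754 -3.172
v -3.627 2.676 -3.216
v -4.009 2.533 -3.111
v -4.303 2.345 -2.875
v -4.465 2.142 -2.544
v -4.469 1.954 -2.167
v -4.315 1.81 -1.802
v -4.027 1.731 -1.504
v -3.648 1.731 -1.32
v -3.236 1.809 -1.277
v -2.854 1.952 -1.381
f 2 1 5
f 2 5 3
f 3 5 6
f 3 6 4
f 5 1 7
f 5 7 6
f 6 7 8
f 6 8 4
f 7 1 9
f 7 9 8
f 8 9 10
f 8 10 4
f 9 1 11
f 9 11 10
f 10 11 12
f 10 12 4
f 11 1 13
f 11 13 12
f 12 13 14
f 12 14 4
f 13 1 15
f 13 15 14
f 14 15 16
f 14 16 4
f 15 1 17
f 15 17 16
f 16 17 18
f 16 18 4
f 17 1 19
f 17 19 18
f 18 19 20
f 18 20 4
f 19 1 21
f 19 21 20
f 20 21 22
f 20 22 4
f 21 1 23
f 21 23 22
f 22 23 24
f 22 24 4
f 23 1 25
f 23 25 24
f 24 25 26
f 24 26 4
f 25 1 27
f 25 27 26
f 26 27 28
f 26 28 4
f 27 1 29
f 27 29 28
f 28 29 30
f 28 30 4
f 29 1 31
f 29 31 30
f 30 31 32
f 30 32 4
f 31 1 2
f 31 2 32
f 32 2 3
f 32 3 4
f 34 33 36
f 34 36 35
f 36 33 37
f 36 37 35
f 37 33 38
f 37 38 35
f 38 33 39
f 38 39 35
f 39 33 40
f 39 40 35
f 40 33 41
f 40 41 35
f 41 33 42
f 41 42 35
f 42 33 43
f 42 43 35
f 43 33 44
f 43 44 35
f 44 33 45
f 44 45 35
f 45 33 46
f 45 46 35
f 46 33 47
f 46 47 35
f 47 33 48
f 47 48 35
f 48 33 49
f 48 49 35
f 49 33 50
f 49 50 35
f 50 33 34
f 50 34 35



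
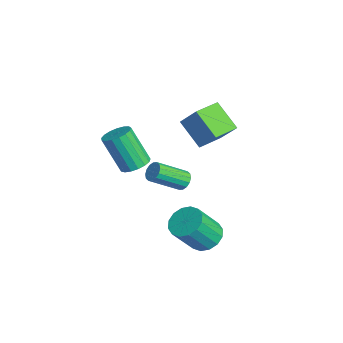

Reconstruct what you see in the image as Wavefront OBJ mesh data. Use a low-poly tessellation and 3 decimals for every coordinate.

v 3.042 2.498 -4.036
v 3.907 2.809 -4.004
v 4.243 1.713 -2.451
v 3.378 1.402 -2.484
v 3.657 3.112 -3.736
v 3.993 2.017 -2.183
v 3.242 3.251 -3.548
v 3.578 2.156 -1.995
v 2.774 3.188 -3.491
v 3.11 2.093 -1.938
v 2.377 2.94 -3.58
v 2.713 1.845 -2.027
v 2.158 2.574 -3.792
v 2.494 1.478 -2.239
v 2.177 2.187 -4.069
v 2.513 1.091 -2.516
v 2.427 1.883 -4.337
v 2.763 0.788 -2.784
v 2.842 1.744 -4.525
v 3.178 0.649 -2.972
v 3.31 1.807 -4.582
v 3.646 0.712 -3.029
v 3.707 2.055 -4.493
v 4.043 0.96 -2.94
v 3.926 2.422 -4.281
v 4.262 1.326 -2.728
v -2.162 0.435 -2.404
v -1.518 0.747 -2.047
v -2.214 -0.022 -0.118
v -2.858 -0.335 -0.476
v -1.778 1.028 -2.029
v -2.474 0.258 -0.1
v -2.126 1.172 -2.097
v -2.822 0.403 -0.168
v -2.482 1.148 -2.235
v -3.179 0.379 -0.307
v -2.765 0.96 -2.412
v -3.461 0.191 -0.484
v -2.909 0.652 -2.588
v -3.606 -0.117 -0.659
v -2.883 0.294 -2.721
v -3.579 -0.475 -0.792
v -2.691 -0.032 -2.781
v -3.388 -0.801 -0.853
v -2.378 -0.251 -2.756
v -3.074 -1.02 -0.827
v -2.015 -0.313 -2.649
v -2.712 -1.082 -0.721
v -1.686 -0.203 -2.487
v -2.383 -0.973 -0.559
v -1.466 0.052 -2.306
v -2.163 -0.717 -0.377
v -1.405 0.395 -2.147
v -2.102 -0.374 -0.218
v -0.74 2.272 1.379
v 0.121 2.814 2.601
v -1.44 3.506 1.324
v -0.579 4.049 2.546
v 0.439 2.891 0.274
v 1.3 3.434 1.496
v -0.261 4.126 0.219
v 0.6 4.668 1.441
v -1.83 2.743 -3.806
v -1.313 2.914 -3.604
v -1.214 1.348 -2.532
v -1.73 1.177 -2.734
v -1.514 3.031 -3.414
v -1.415 1.466 -2.342
v -1.799 3.071 -3.329
v -1.7 1.506 -2.257
v -2.093 3.023 -3.372
v -1.994 1.458 -2.3
v -2.315 2.9 -3.531
v -2.216 1.335 -2.459
v -2.408 2.735 -3.764
v -2.309 1.169 -2.692
v -2.346 2.572 -4.008
v -2.247 1.006 -2.936
v -2.145 2.454 -4.198
v -2.046 0.889 -3.126
v -1.86 2.414 -4.283
v -1.761 0.849 -3.211
v -1.566 2.462 -4.24
v -1.467 0.897 -3.168
v -1.344 2.585 -4.081
v -1.245 1.02 -3.009
v -1.251 2.751 -3.848
v -1.152 1.185 -2.776
f 2 1 5
f 2 5 3
f 3 5 6
f 3 6 4
f 5 1 7
f 5 7 6
f 6 7 8
f 6 8 4
f 7 1 9
f 7 9 8
f 8 9 10
f 8 10 4
f 9 1 11
f 9 11 10
f 10 11 12
f 10 12 4
f 11 1 13
f 11 13 12
f 12 13 14
f 12 14 4
f 13 1 15
f 13 15 14
f 14 15 16
f 14 16 4
f 15 1 17
f 15 17 16
f 16 17 18
f 16 18 4
f 17 1 19
f 17 19 18
f 18 19 20
f 18 20 4
f 19 1 21
f 19 21 20
f 20 21 22
f 20 22 4
f 21 1 23
f 21 23 22
f 22 23 24
f 22 24 4
f 23 1 25
f 23 25 24
f 24 25 26
f 24 26 4
f 25 1 2
f 25 2 26
f 26 2 3
f 26 3 4
f 28 27 31
f 28 31 29
f 29 31 32
f 29 32 30
f 31 27 33
f 31 33 32
f 32 33 34
f 32 34 30
f 33 27 35
f 33 35 34
f 34 35 36
f 34 36 30
f 35 27 37
f 35 37 36
f 36 37 38
f 36 38 30
f 37 27 39
f 37 39 38
f 38 39 40
f 38 40 30
f 39 27 41
f 39 41 40
f 40 41 42
f 40 42 30
f 41 27 43
f 41 43 42
f 42 43 44
f 42 44 30
f 43 27 45
f 43 45 44
f 44 45 46
f 44 46 30
f 45 27 47
f 45 47 46
f 46 47 48
f 46 48 30
f 47 27 49
f 47 49 48
f 48 49 50
f 48 50 30
f 49 27 51
f 49 51 50
f 50 51 52
f 50 52 30
f 51 27 53
f 51 53 52
f 52 53 54
f 52 54 30
f 53 27 28
f 53 28 54
f 54 28 29
f 54 29 30
f 56 58 55
f 59 56 55
f 55 58 57
f 57 59 55
f 56 62 58
f 60 56 59
f 60 62 56
f 58 62 57
f 61 59 57
f 57 62 61
f 61 60 59
f 62 60 61
f 64 63 67
f 64 67 65
f 65 67 68
f 65 68 66
f 67 63 69
f 67 69 68
f 68 69 70
f 68 70 66
f 69 63 71
f 69 71 70
f 70 71 72
f 70 72 66
f 71 63 73
f 71 73 72
f 72 73 74
f 72 74 66
f 73 63 75
f 73 75 74
f 74 75 76
f 74 76 66
f 75 63 77
f 75 77 76
f 76 77 78
f 76 78 66
f 77 63 79
f 77 79 78
f 78 79 80
f 78 80 66
f 79 63 81
f 79 81 80
f 80 81 82
f 80 82 66
f 81 63 83
f 81 83 82
f 82 83 84
f 82 84 66
f 83 63 85
f 83 85 84
f 84 85 86
f 84 86 66
f 85 63 87
f 85 87 86
f 86 87 88
f 86 88 66
f 87 63 64
f 87 64 88
f 88 64 65
f 88 65 66



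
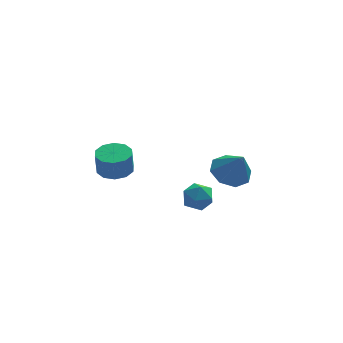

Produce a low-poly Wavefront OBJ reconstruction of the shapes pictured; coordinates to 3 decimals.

v 0.656 1.146 -0.79
v 1.318 0.835 -0.939
v 0.122 0.365 -1.541
v 0.784 0.054 -1.69
v 0.476 -0.027 -1.014
v 0.806 0.455 -0.55
v 0.634 0.745 -1.93
v 0.964 1.227 -1.466
v 1.305 0.587 -1.643
v 1.207 0.11 -1.077
v 0.233 1.09 -1.403
v 0.135 0.613 -0.837
v -2.544 1.258 0.339
v -2.005 1.799 0.437
v -2.077 1.684 1.478
v -2.616 1.142 1.381
v -2.43 2.014 0.431
v -2.502 1.898 1.472
v -2.898 1.94 0.391
v -2.97 1.824 1.432
v -3.231 1.605 0.33
v -3.303 1.489 1.371
v -3.302 1.138 0.274
v -3.374 1.022 1.315
v -3.083 0.716 0.242
v -3.155 0.601 1.283
v -2.658 0.502 0.248
v -2.73 0.386 1.289
v -2.19 0.576 0.288
v -2.262 0.46 1.329
v -1.857 0.911 0.349
v -1.929 0.795 1.39
v -1.786 1.378 0.405
v -1.858 1.262 1.446
v 2.575 3.322 -1.724
v 3.181 4.035 -1.558
v 2.985 2.678 -0.456
v 2.521 4.16 -1.281
v 1.893 3.795 -1.263
v 1.664 3.153 -1.516
v 1.969 2.61 -1.89
v 2.63 2.484 -2.167
v 3.258 2.849 -2.185
v 3.487 3.491 -1.932
f 1 12 6
f 1 6 2
f 1 2 8
f 1 8 11
f 1 11 12
f 2 6 10
f 6 12 5
f 12 11 3
f 11 8 7
f 8 2 9
f 4 10 5
f 4 5 3
f 4 3 7
f 4 7 9
f 4 9 10
f 5 10 6
f 3 5 12
f 7 3 11
f 9 7 8
f 10 9 2
f 14 13 17
f 14 17 15
f 15 17 18
f 15 18 16
f 17 13 19
f 17 19 18
f 18 19 20
f 18 20 16
f 19 13 21
f 19 21 20
f 20 21 22
f 20 22 16
f 21 13 23
f 21 23 22
f 22 23 24
f 22 24 16
f 23 13 25
f 23 25 24
f 24 25 26
f 24 26 16
f 25 13 27
f 25 27 26
f 26 27 28
f 26 28 16
f 27 13 29
f 27 29 28
f 28 29 30
f 28 30 16
f 29 13 31
f 29 31 30
f 30 31 32
f 30 32 16
f 31 13 33
f 31 33 32
f 32 33 34
f 32 34 16
f 33 13 14
f 33 14 34
f 34 14 15
f 34 15 16
f 36 35 38
f 36 38 37
f 38 35 39
f 38 39 37
f 39 35 40
f 39 40 37
f 40 35 41
f 40 41 37
f 41 35 42
f 41 42 37
f 42 35 43
f 42 43 37
f 43 35 44
f 43 44 37
f 44 35 36
f 44 36 37



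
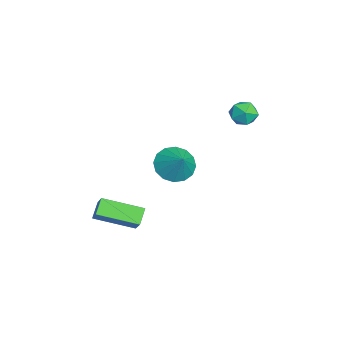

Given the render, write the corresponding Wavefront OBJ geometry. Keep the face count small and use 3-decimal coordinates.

v -0.439 3.8 2.39
v -0.073 3.223 1.936
v -1.427 2.957 2.664
v -1.061 2.38 2.21
v -0.726 2.618 2.92
v -0.116 3.138 2.751
v -1.384 3.042 1.849
v -0.774 3.562 1.68
v -0.657 2.754 1.602
v -0.25 2.492 2.264
v -1.25 3.688 2.336
v -0.843 3.426 2.998
v 2.663 -4.186 -2.751
v 1.946 -3.934 -2.132
v 2.855 -2.136 -3.368
v 2.137 -1.883 -2.75
v 3.583 -3.977 -1.77
v 2.865 -3.724 -1.152
v 3.774 -1.926 -2.388
v 3.057 -1.674 -1.769
v 2.338 -0.276 0.823
v 3.102 -0.337 0.12
v 3.282 0.096 1.817
v 2.929 0.173 0.094
v 2.598 0.561 0.263
v 2.196 0.726 0.583
v 1.833 0.622 0.966
v 1.606 0.277 1.311
v 1.574 -0.216 1.526
v 1.747 -0.725 1.552
v 2.079 -1.113 1.383
v 2.48 -1.278 1.063
v 2.843 -1.174 0.68
v 3.071 -0.829 0.335
f 1 12 6
f 1 6 2
f 1 2 8
f 1 8 11
f 1 11 12
f 2 6 10
f 6 12 5
f 12 11 3
f 11 8 7
f 8 2 9
f 4 10 5
f 4 5 3
f 4 3 7
f 4 7 9
f 4 9 10
f 5 10 6
f 3 5 12
f 7 3 11
f 9 7 8
f 10 9 2
f 14 16 13
f 17 14 13
f 13 16 15
f 15 17 13
f 14 20 16
f 18 14 17
f 18 20 14
f 16 20 15
f 19 17 15
f 15 20 19
f 19 18 17
f 20 18 19
f 22 21 24
f 22 24 23
f 24 21 25
f 24 25 23
f 25 21 26
f 25 26 23
f 26 21 27
f 26 27 23
f 27 21 28
f 27 28 23
f 28 21 29
f 28 29 23
f 29 21 30
f 29 30 23
f 30 21 31
f 30 31 23
f 31 21 32
f 31 32 23
f 32 21 33
f 32 33 23
f 33 21 34
f 33 34 23
f 34 21 22
f 34 22 23



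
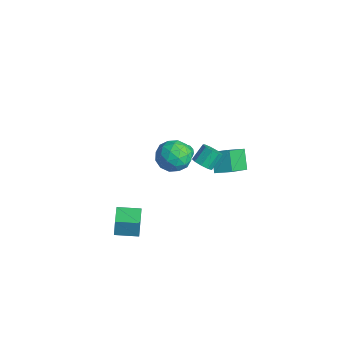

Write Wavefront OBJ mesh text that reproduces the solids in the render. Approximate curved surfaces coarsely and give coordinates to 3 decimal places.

v -1.276 -3.268 -3.166
v -1.355 -3.138 -2.097
v -0.511 -2.147 -3.247
v -0.59 -2.016 -2.178
v -0.09 -4.064 -2.982
v -0.169 -3.933 -1.913
v 0.675 -2.942 -3.063
v 0.596 -2.812 -1.994
v 0.589 1.122 1.211
v 0.97 0.809 1.62
v 0.812 1.605 2.377
v 0.431 1.918 1.969
v 1.206 1.087 1.377
v 1.048 1.883 2.135
v 1.154 1.381 1.057
v 0.996 2.177 1.815
v 0.837 1.554 0.809
v 0.679 2.35 1.567
v 0.404 1.525 0.749
v 0.246 2.321 1.507
v 0.058 1.307 0.906
v -0.1 2.103 1.663
v -0.04 1.003 1.205
v -0.198 1.799 1.962
v 0.157 0.755 1.507
v -0.002 1.551 2.265
v 0.555 0.678 1.671
v 0.397 1.474 2.428
v -0.406 0.717 1.201
v 0.233 -0.116 0.98
v -0.953 -0.084 2.64
v -0.314 -0.917 2.419
v 0.113 0.024 2.705
v 0.45 0.519 1.816
v -1.17 -0.719 1.804
v -0.833 -0.224 0.915
v -0.24 -1.004 1.352
v 0.553 -0.544 1.909
v -1.273 0.344 1.711
v -0.48 0.804 2.268
v -0.039 0.371 0.964
v -0.681 -0.571 2.656
v -0.431 -0.018 2.824
v -0.055 -0.507 2.694
v 0.089 0.744 1.456
v 0.465 0.255 1.326
v 0.394 0.337 2.34
v -1.185 -0.455 2.294
v -0.809 -0.944 2.164
v -0.665 0.307 0.926
v -0.289 -0.182 0.796
v -1.114 -0.537 1.28
v 0.059 -0.64 1.053
v -0.263 -1.111 1.899
v -0.766 -0.995 1.537
v -0.567 -0.704 1.015
v 0.525 -0.37 1.381
v 0.203 -0.841 2.226
v 0.454 -0.288 2.395
v 0.653 0.003 1.872
v 0.247 -0.892 1.599
v -0.923 0.641 1.394
v -1.245 0.17 2.239
v -1.373 -0.203 1.748
v -1.174 0.088 1.225
v -0.457 0.911 1.721
v -0.779 0.44 2.567
v -0.153 0.504 2.605
v 0.046 0.795 2.083
v -0.967 0.692 2.021
v -1.074 4.061 -2.479
v -0.318 2.524 -1.18
v -1.952 4.453 -1.503
v -1.196 2.916 -0.204
v -0.344 4.744 -2.096
v 0.412 3.207 -0.797
v -1.222 5.136 -1.12
v -0.466 3.599 0.179
v -2.957 2.25 -1.407
v -2.499 2.206 -1.689
v -1.844 1.367 -0.495
v -2.303 1.41 -0.213
v -2.47 2.441 -1.54
v -1.815 1.602 -0.345
v -2.572 2.624 -1.355
v -1.917 1.785 -0.161
v -2.777 2.707 -1.184
v -2.122 1.868 0.01
v -3.031 2.668 -1.073
v -2.376 1.828 0.121
v -3.265 2.516 -1.052
v -2.61 1.677 0.143
v -3.416 2.293 -1.125
v -2.761 1.454 0.069
v -3.445 2.058 -1.275
v -2.79 1.219 -0.08
v -3.343 1.875 -1.459
v -2.688 1.036 -0.265
v -3.138 1.792 -1.63
v -2.483 0.953 -0.436
v -2.884 1.832 -1.741
v -2.229 0.992 -0.547
v -2.65 1.983 -1.763
v -1.995 1.144 -0.568
f 2 4 1
f 5 2 1
f 1 4 3
f 3 5 1
f 2 8 4
f 6 2 5
f 6 8 2
f 4 8 3
f 7 5 3
f 3 8 7
f 7 6 5
f 8 6 7
f 10 9 13
f 10 13 11
f 11 13 14
f 11 14 12
f 13 9 15
f 13 15 14
f 14 15 16
f 14 16 12
f 15 9 17
f 15 17 16
f 16 17 18
f 16 18 12
f 17 9 19
f 17 19 18
f 18 19 20
f 18 20 12
f 19 9 21
f 19 21 20
f 20 21 22
f 20 22 12
f 21 9 23
f 21 23 22
f 22 23 24
f 22 24 12
f 23 9 25
f 23 25 24
f 24 25 26
f 24 26 12
f 25 9 27
f 25 27 26
f 26 27 28
f 26 28 12
f 27 9 10
f 27 10 28
f 28 10 11
f 28 11 12
f 29 66 45
f 66 40 69
f 45 69 34
f 66 69 45
f 29 45 41
f 45 34 46
f 41 46 30
f 45 46 41
f 29 41 50
f 41 30 51
f 50 51 36
f 41 51 50
f 29 50 62
f 50 36 65
f 62 65 39
f 50 65 62
f 29 62 66
f 62 39 70
f 66 70 40
f 62 70 66
f 30 46 57
f 46 34 60
f 57 60 38
f 46 60 57
f 34 69 47
f 69 40 68
f 47 68 33
f 69 68 47
f 40 70 67
f 70 39 63
f 67 63 31
f 70 63 67
f 39 65 64
f 65 36 52
f 64 52 35
f 65 52 64
f 36 51 56
f 51 30 53
f 56 53 37
f 51 53 56
f 32 58 44
f 58 38 59
f 44 59 33
f 58 59 44
f 32 44 42
f 44 33 43
f 42 43 31
f 44 43 42
f 32 42 49
f 42 31 48
f 49 48 35
f 42 48 49
f 32 49 54
f 49 35 55
f 54 55 37
f 49 55 54
f 32 54 58
f 54 37 61
f 58 61 38
f 54 61 58
f 33 59 47
f 59 38 60
f 47 60 34
f 59 60 47
f 31 43 67
f 43 33 68
f 67 68 40
f 43 68 67
f 35 48 64
f 48 31 63
f 64 63 39
f 48 63 64
f 37 55 56
f 55 35 52
f 56 52 36
f 55 52 56
f 38 61 57
f 61 37 53
f 57 53 30
f 61 53 57
f 72 74 71
f 75 72 71
f 71 74 73
f 73 75 71
f 72 78 74
f 76 72 75
f 76 78 72
f 74 78 73
f 77 75 73
f 73 78 77
f 77 76 75
f 78 76 77
f 80 79 83
f 80 83 81
f 81 83 84
f 81 84 82
f 83 79 85
f 83 85 84
f 84 85 86
f 84 86 82
f 85 79 87
f 85 87 86
f 86 87 88
f 86 88 82
f 87 79 89
f 87 89 88
f 88 89 90
f 88 90 82
f 89 79 91
f 89 91 90
f 90 91 92
f 90 92 82
f 91 79 93
f 91 93 92
f 92 93 94
f 92 94 82
f 93 79 95
f 93 95 94
f 94 95 96
f 94 96 82
f 95 79 97
f 95 97 96
f 96 97 98
f 96 98 82
f 97 79 99
f 97 99 98
f 98 99 100
f 98 100 82
f 99 79 101
f 99 101 100
f 100 101 102
f 100 102 82
f 101 79 103
f 101 103 102
f 102 103 104
f 102 104 82
f 103 79 80
f 103 80 104
f 104 80 81
f 104 81 82



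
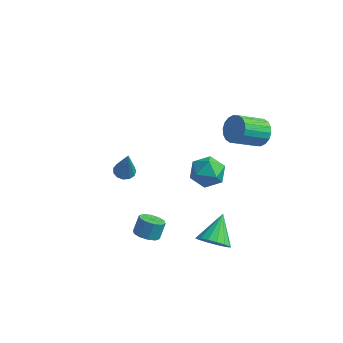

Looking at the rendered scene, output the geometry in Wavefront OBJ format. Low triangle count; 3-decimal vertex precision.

v 3.538 3.26 0.888
v 4.304 2.829 1.028
v 3.388 1.529 2.032
v 2.622 1.96 1.892
v 4.286 3.078 1.336
v 3.37 1.778 2.339
v 4.12 3.364 1.554
v 3.204 2.064 2.557
v 3.838 3.629 1.641
v 2.923 2.329 2.644
v 3.497 3.821 1.578
v 2.582 2.521 2.581
v 3.165 3.902 1.379
v 2.249 2.602 2.382
v 2.906 3.855 1.083
v 1.99 2.556 2.086
v 2.772 3.691 0.748
v 1.856 2.391 1.752
v 2.79 3.442 0.441
v 1.874 2.142 1.444
v 2.956 3.156 0.223
v 2.04 1.856 1.226
v 3.237 2.891 0.136
v 2.322 1.591 1.139
v 3.578 2.699 0.199
v 2.663 1.399 1.202
v 3.911 2.618 0.398
v 2.995 1.318 1.401
v 4.17 2.664 0.694
v 3.254 1.365 1.697
v 0.115 -3.232 -4.064
v 0.809 -3.495 -3.96
v 0.88 -2.952 -3.052
v 0.185 -2.688 -3.156
v 0.84 -3.1 -4.199
v 0.911 -2.556 -3.292
v 0.595 -2.755 -4.387
v 0.665 -2.211 -3.48
v 0.165 -2.592 -4.451
v 0.236 -2.048 -3.544
v -0.283 -2.673 -4.367
v -0.212 -2.13 -3.46
v -0.58 -2.968 -4.168
v -0.509 -2.425 -3.26
v -0.611 -3.364 -3.928
v -0.54 -2.82 -3.021
v -0.365 -3.709 -3.74
v -0.295 -3.165 -2.833
v 0.064 -3.872 -3.676
v 0.135 -3.328 -2.769
v 0.512 -3.79 -3.76
v 0.583 -3.247 -2.853
v 0.795 1.454 -1.863
v 1.331 1.784 -0.981
v 1.869 0.076 -1.999
v 2.405 0.406 -1.117
v 1.392 0.033 -1.028
v 0.728 0.885 -0.944
v 2.472 0.975 -2.036
v 1.808 1.827 -1.952
v 2.367 1.488 -1.089
v 1.699 0.906 -0.465
v 1.501 0.954 -2.515
v 0.833 0.372 -1.891
v -3.699 1.197 -4.139
v -3.146 1.53 -4.21
v -3.221 0.823 -2.181
v -3.399 1.772 -4.103
v -3.747 1.831 -4.006
v -4.08 1.689 -3.952
v -4.292 1.39 -3.957
v -4.316 1.03 -4.02
v -4.144 0.723 -4.121
v -3.83 0.566 -4.227
v -3.475 0.61 -4.306
v -3.191 0.84 -4.331
v -3.068 1.183 -4.296
v 3.698 -2.483 -3.654
v 4.149 -2.962 -2.927
v 3.522 -0.997 -2.566
v 4.499 -2.752 -3.158
v 4.666 -2.48 -3.502
v 4.611 -2.209 -3.881
v 4.346 -2.001 -4.208
v 3.933 -1.903 -4.408
v 3.467 -1.938 -4.435
v 3.053 -2.098 -4.283
v 2.786 -2.346 -3.987
v 2.729 -2.626 -3.615
v 2.893 -2.872 -3.252
v 3.242 -3.03 -2.98
v 3.695 -3.062 -2.863
f 2 1 5
f 2 5 3
f 3 5 6
f 3 6 4
f 5 1 7
f 5 7 6
f 6 7 8
f 6 8 4
f 7 1 9
f 7 9 8
f 8 9 10
f 8 10 4
f 9 1 11
f 9 11 10
f 10 11 12
f 10 12 4
f 11 1 13
f 11 13 12
f 12 13 14
f 12 14 4
f 13 1 15
f 13 15 14
f 14 15 16
f 14 16 4
f 15 1 17
f 15 17 16
f 16 17 18
f 16 18 4
f 17 1 19
f 17 19 18
f 18 19 20
f 18 20 4
f 19 1 21
f 19 21 20
f 20 21 22
f 20 22 4
f 21 1 23
f 21 23 22
f 22 23 24
f 22 24 4
f 23 1 25
f 23 25 24
f 24 25 26
f 24 26 4
f 25 1 27
f 25 27 26
f 26 27 28
f 26 28 4
f 27 1 29
f 27 29 28
f 28 29 30
f 28 30 4
f 29 1 2
f 29 2 30
f 30 2 3
f 30 3 4
f 32 31 35
f 32 35 33
f 33 35 36
f 33 36 34
f 35 31 37
f 35 37 36
f 36 37 38
f 36 38 34
f 37 31 39
f 37 39 38
f 38 39 40
f 38 40 34
f 39 31 41
f 39 41 40
f 40 41 42
f 40 42 34
f 41 31 43
f 41 43 42
f 42 43 44
f 42 44 34
f 43 31 45
f 43 45 44
f 44 45 46
f 44 46 34
f 45 31 47
f 45 47 46
f 46 47 48
f 46 48 34
f 47 31 49
f 47 49 48
f 48 49 50
f 48 50 34
f 49 31 51
f 49 51 50
f 50 51 52
f 50 52 34
f 51 31 32
f 51 32 52
f 52 32 33
f 52 33 34
f 53 64 58
f 53 58 54
f 53 54 60
f 53 60 63
f 53 63 64
f 54 58 62
f 58 64 57
f 64 63 55
f 63 60 59
f 60 54 61
f 56 62 57
f 56 57 55
f 56 55 59
f 56 59 61
f 56 61 62
f 57 62 58
f 55 57 64
f 59 55 63
f 61 59 60
f 62 61 54
f 66 65 68
f 66 68 67
f 68 65 69
f 68 69 67
f 69 65 70
f 69 70 67
f 70 65 71
f 70 71 67
f 71 65 72
f 71 72 67
f 72 65 73
f 72 73 67
f 73 65 74
f 73 74 67
f 74 65 75
f 74 75 67
f 75 65 76
f 75 76 67
f 76 65 77
f 76 77 67
f 77 65 66
f 77 66 67
f 79 78 81
f 79 81 80
f 81 78 82
f 81 82 80
f 82 78 83
f 82 83 80
f 83 78 84
f 83 84 80
f 84 78 85
f 84 85 80
f 85 78 86
f 85 86 80
f 86 78 87
f 86 87 80
f 87 78 88
f 87 88 80
f 88 78 89
f 88 89 80
f 89 78 90
f 89 90 80
f 90 78 91
f 90 91 80
f 91 78 92
f 91 92 80
f 92 78 79
f 92 79 80



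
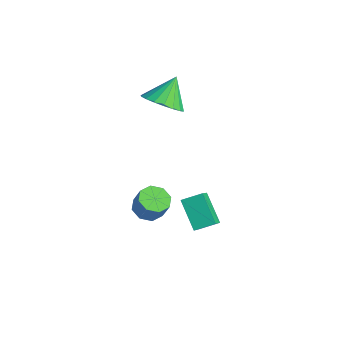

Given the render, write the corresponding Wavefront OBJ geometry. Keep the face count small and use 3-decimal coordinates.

v -3.311 -0.127 1.444
v -2.499 0.516 1.18
v -3.689 0.847 2.656
v -2.86 0.692 0.925
v -3.312 0.706 0.773
v -3.763 0.555 0.755
v -4.124 0.268 0.872
v -4.325 -0.097 1.104
v -4.325 -0.468 1.402
v -4.124 -0.771 1.709
v -3.762 -0.947 1.964
v -3.311 -0.961 2.115
v -2.86 -0.809 2.134
v -2.498 -0.523 2.016
v -2.297 -0.158 1.785
v -2.298 0.213 1.487
v 1.145 -0.924 -3.754
v -0.099 -0.844 -2.642
v 1.528 -0.052 -3.388
v 0.285 0.027 -2.276
v 1.895 -1.627 -2.864
v 0.652 -1.548 -1.752
v 2.279 -0.756 -2.498
v 1.035 -0.676 -1.386
v -2.076 -1.631 -4.467
v -1.379 -1.813 -4.791
v -0.887 -1.731 -3.778
v -1.584 -1.549 -3.453
v -1.485 -1.217 -4.788
v -0.992 -1.135 -3.774
v -1.937 -0.864 -4.596
v -1.444 -0.782 -3.583
v -2.471 -0.96 -4.329
v -1.978 -0.879 -3.316
v -2.773 -1.449 -4.142
v -2.281 -1.367 -3.129
v -2.668 -2.045 -4.146
v -2.175 -1.963 -3.132
v -2.216 -2.398 -4.337
v -1.723 -2.316 -3.324
v -1.682 -2.301 -4.604
v -1.189 -2.22 -3.591
f 2 1 4
f 2 4 3
f 4 1 5
f 4 5 3
f 5 1 6
f 5 6 3
f 6 1 7
f 6 7 3
f 7 1 8
f 7 8 3
f 8 1 9
f 8 9 3
f 9 1 10
f 9 10 3
f 10 1 11
f 10 11 3
f 11 1 12
f 11 12 3
f 12 1 13
f 12 13 3
f 13 1 14
f 13 14 3
f 14 1 15
f 14 15 3
f 15 1 16
f 15 16 3
f 16 1 2
f 16 2 3
f 18 20 17
f 21 18 17
f 17 20 19
f 19 21 17
f 18 24 20
f 22 18 21
f 22 24 18
f 20 24 19
f 23 21 19
f 19 24 23
f 23 22 21
f 24 22 23
f 26 25 29
f 26 29 27
f 27 29 30
f 27 30 28
f 29 25 31
f 29 31 30
f 30 31 32
f 30 32 28
f 31 25 33
f 31 33 32
f 32 33 34
f 32 34 28
f 33 25 35
f 33 35 34
f 34 35 36
f 34 36 28
f 35 25 37
f 35 37 36
f 36 37 38
f 36 38 28
f 37 25 39
f 37 39 38
f 38 39 40
f 38 40 28
f 39 25 41
f 39 41 40
f 40 41 42
f 40 42 28
f 41 25 26
f 41 26 42
f 42 26 27
f 42 27 28



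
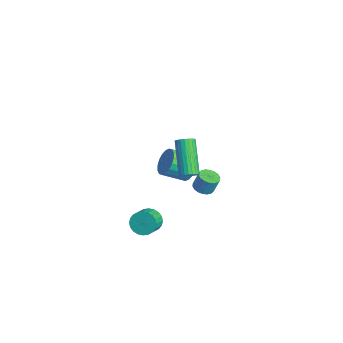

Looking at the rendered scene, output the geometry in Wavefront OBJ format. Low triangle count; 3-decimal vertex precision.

v 2.165 -2 -1.896
v 2.654 -1.872 -2.45
v 3.364 -2.451 -1.958
v 2.875 -2.58 -1.404
v 2.712 -1.648 -2.27
v 3.421 -2.228 -1.778
v 2.686 -1.478 -2.033
v 3.396 -2.058 -1.541
v 2.581 -1.388 -1.775
v 3.291 -1.968 -1.283
v 2.413 -1.391 -1.536
v 3.123 -1.97 -1.044
v 2.207 -1.486 -1.351
v 2.917 -2.066 -0.859
v 1.995 -1.66 -1.25
v 2.704 -2.24 -0.758
v 1.808 -1.886 -1.246
v 2.518 -2.465 -0.754
v 1.676 -2.129 -1.342
v 2.386 -2.708 -0.85
v 1.619 -2.352 -1.522
v 2.328 -2.932 -1.03
v 1.644 -2.522 -1.759
v 2.354 -3.102 -1.267
v 1.749 -2.612 -2.017
v 2.459 -3.192 -1.525
v 1.917 -2.61 -2.256
v 2.627 -3.189 -1.764
v 2.123 -2.514 -2.441
v 2.833 -3.094 -1.949
v 2.336 -2.34 -2.542
v 3.045 -2.92 -2.05
v 2.522 -2.115 -2.546
v 3.232 -2.694 -2.054
v -1.873 2.467 -3.691
v -1.444 2.01 -3.624
v -1.278 2.316 -2.602
v -1.707 2.773 -2.669
v -1.291 2.227 -3.714
v -1.125 2.533 -2.691
v -1.253 2.491 -3.799
v -1.087 2.798 -2.777
v -1.337 2.751 -3.863
v -1.172 3.057 -2.841
v -1.528 2.954 -3.893
v -1.362 3.26 -2.871
v -1.787 3.061 -3.883
v -1.621 3.367 -2.861
v -2.063 3.05 -3.835
v -1.898 3.356 -2.813
v -2.302 2.924 -3.758
v -2.136 3.23 -2.736
v -2.455 2.707 -3.669
v -2.289 3.013 -2.646
v -2.493 2.442 -3.583
v -2.327 2.749 -2.561
v -2.408 2.183 -3.519
v -2.243 2.489 -2.497
v -2.218 1.98 -3.489
v -2.052 2.286 -2.467
v -1.959 1.873 -3.499
v -1.793 2.179 -2.477
v -1.682 1.884 -3.547
v -1.517 2.19 -2.525
v -2.698 1.916 -2.477
v -2.154 2.201 -1.807
v -2.357 0.91 -1.092
v -2.902 0.624 -1.763
v -2.519 2.326 -1.685
v -2.723 1.035 -0.97
v -2.92 2.37 -1.721
v -3.124 1.078 -1.006
v -3.277 2.323 -1.906
v -3.481 1.032 -1.191
v -3.52 2.196 -2.205
v -3.723 0.905 -1.49
v -3.599 2.014 -2.557
v -3.803 0.722 -1.842
v -3.5 1.812 -2.894
v -3.704 0.52 -2.179
v -3.243 1.63 -3.148
v -3.446 0.339 -2.433
v -2.877 1.505 -3.27
v -3.081 0.214 -2.555
v -2.476 1.462 -3.234
v -2.68 0.17 -2.519
v -2.119 1.508 -3.049
v -2.323 0.217 -2.334
v -1.877 1.635 -2.75
v -2.08 0.344 -2.035
v -1.797 1.818 -2.398
v -2.001 0.526 -1.683
v -1.896 2.02 -2.061
v -2.1 0.728 -1.346
v 4.273 -0.533 3.09
v 4.528 -0.871 3.409
v 3.001 -0.564 4.95
v 2.747 -0.227 4.63
v 4.616 -0.692 3.462
v 3.09 -0.385 5.002
v 4.653 -0.488 3.457
v 3.126 -0.181 4.997
v 4.631 -0.291 3.397
v 3.105 0.015 4.937
v 4.555 -0.132 3.29
v 3.029 0.175 4.83
v 4.437 -0.033 3.152
v 2.91 0.274 4.692
v 4.293 -0.01 3.005
v 2.766 0.296 4.545
v 4.146 -0.068 2.871
v 2.62 0.239 4.411
v 4.019 -0.196 2.77
v 2.492 0.111 4.311
v 3.93 -0.375 2.718
v 2.404 -0.068 4.258
v 3.894 -0.579 2.723
v 2.367 -0.272 4.263
v 3.915 -0.775 2.783
v 2.389 -0.469 4.323
v 3.991 -0.935 2.89
v 2.465 -0.628 4.43
v 4.11 -1.034 3.028
v 2.583 -0.727 4.568
v 4.254 -1.056 3.175
v 2.727 -0.75 4.715
v 4.4 -0.999 3.309
v 2.874 -0.692 4.849
f 2 1 5
f 2 5 3
f 3 5 6
f 3 6 4
f 5 1 7
f 5 7 6
f 6 7 8
f 6 8 4
f 7 1 9
f 7 9 8
f 8 9 10
f 8 10 4
f 9 1 11
f 9 11 10
f 10 11 12
f 10 12 4
f 11 1 13
f 11 13 12
f 12 13 14
f 12 14 4
f 13 1 15
f 13 15 14
f 14 15 16
f 14 16 4
f 15 1 17
f 15 17 16
f 16 17 18
f 16 18 4
f 17 1 19
f 17 19 18
f 18 19 20
f 18 20 4
f 19 1 21
f 19 21 20
f 20 21 22
f 20 22 4
f 21 1 23
f 21 23 22
f 22 23 24
f 22 24 4
f 23 1 25
f 23 25 24
f 24 25 26
f 24 26 4
f 25 1 27
f 25 27 26
f 26 27 28
f 26 28 4
f 27 1 29
f 27 29 28
f 28 29 30
f 28 30 4
f 29 1 31
f 29 31 30
f 30 31 32
f 30 32 4
f 31 1 33
f 31 33 32
f 32 33 34
f 32 34 4
f 33 1 2
f 33 2 34
f 34 2 3
f 34 3 4
f 36 35 39
f 36 39 37
f 37 39 40
f 37 40 38
f 39 35 41
f 39 41 40
f 40 41 42
f 40 42 38
f 41 35 43
f 41 43 42
f 42 43 44
f 42 44 38
f 43 35 45
f 43 45 44
f 44 45 46
f 44 46 38
f 45 35 47
f 45 47 46
f 46 47 48
f 46 48 38
f 47 35 49
f 47 49 48
f 48 49 50
f 48 50 38
f 49 35 51
f 49 51 50
f 50 51 52
f 50 52 38
f 51 35 53
f 51 53 52
f 52 53 54
f 52 54 38
f 53 35 55
f 53 55 54
f 54 55 56
f 54 56 38
f 55 35 57
f 55 57 56
f 56 57 58
f 56 58 38
f 57 35 59
f 57 59 58
f 58 59 60
f 58 60 38
f 59 35 61
f 59 61 60
f 60 61 62
f 60 62 38
f 61 35 63
f 61 63 62
f 62 63 64
f 62 64 38
f 63 35 36
f 63 36 64
f 64 36 37
f 64 37 38
f 66 65 69
f 66 69 67
f 67 69 70
f 67 70 68
f 69 65 71
f 69 71 70
f 70 71 72
f 70 72 68
f 71 65 73
f 71 73 72
f 72 73 74
f 72 74 68
f 73 65 75
f 73 75 74
f 74 75 76
f 74 76 68
f 75 65 77
f 75 77 76
f 76 77 78
f 76 78 68
f 77 65 79
f 77 79 78
f 78 79 80
f 78 80 68
f 79 65 81
f 79 81 80
f 80 81 82
f 80 82 68
f 81 65 83
f 81 83 82
f 82 83 84
f 82 84 68
f 83 65 85
f 83 85 84
f 84 85 86
f 84 86 68
f 85 65 87
f 85 87 86
f 86 87 88
f 86 88 68
f 87 65 89
f 87 89 88
f 88 89 90
f 88 90 68
f 89 65 91
f 89 91 90
f 90 91 92
f 90 92 68
f 91 65 93
f 91 93 92
f 92 93 94
f 92 94 68
f 93 65 66
f 93 66 94
f 94 66 67
f 94 67 68
f 96 95 99
f 96 99 97
f 97 99 100
f 97 100 98
f 99 95 101
f 99 101 100
f 100 101 102
f 100 102 98
f 101 95 103
f 101 103 102
f 102 103 104
f 102 104 98
f 103 95 105
f 103 105 104
f 104 105 106
f 104 106 98
f 105 95 107
f 105 107 106
f 106 107 108
f 106 108 98
f 107 95 109
f 107 109 108
f 108 109 110
f 108 110 98
f 109 95 111
f 109 111 110
f 110 111 112
f 110 112 98
f 111 95 113
f 111 113 112
f 112 113 114
f 112 114 98
f 113 95 115
f 113 115 114
f 114 115 116
f 114 116 98
f 115 95 117
f 115 117 116
f 116 117 118
f 116 118 98
f 117 95 119
f 117 119 118
f 118 119 120
f 118 120 98
f 119 95 121
f 119 121 120
f 120 121 122
f 120 122 98
f 121 95 123
f 121 123 122
f 122 123 124
f 122 124 98
f 123 95 125
f 123 125 124
f 124 125 126
f 124 126 98
f 125 95 127
f 125 127 126
f 126 127 128
f 126 128 98
f 127 95 96
f 127 96 128
f 128 96 97
f 128 97 98



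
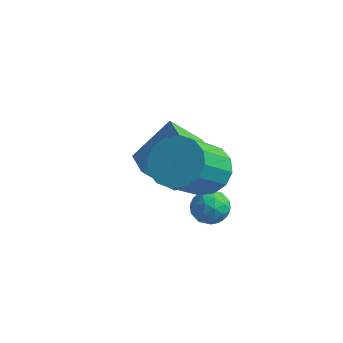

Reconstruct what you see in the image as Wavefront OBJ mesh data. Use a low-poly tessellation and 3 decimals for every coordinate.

v 0.664 1.437 0.77
v 1.31 2.515 1.974
v 1.463 2.018 -0.179
v 2.109 3.096 1.025
v 1.531 0.644 1.015
v 2.177 1.722 2.219
v 2.33 1.225 0.066
v 2.976 2.303 1.27
v 3.572 0.842 1.938
v 4.215 1.272 2.399
v 4.19 -0.172 3.782
v 3.548 -0.602 3.322
v 3.814 1.44 2.566
v 3.789 -0.004 3.95
v 3.348 1.447 2.566
v 3.323 0.003 3.949
v 2.942 1.292 2.397
v 2.918 -0.152 3.78
v 2.705 1.017 2.105
v 2.681 -0.427 3.489
v 2.701 0.694 1.769
v 2.676 -0.75 3.152
v 2.93 0.412 1.478
v 2.905 -1.032 2.861
v 3.331 0.244 1.31
v 3.306 -1.2 2.694
v 3.797 0.237 1.311
v 3.772 -1.207 2.694
v 4.202 0.392 1.48
v 4.178 -1.052 2.863
v 4.439 0.667 1.771
v 4.415 -0.777 3.155
v 4.444 0.99 2.108
v 4.419 -0.454 3.491
v 2.844 1.668 -0.485
v 3.349 1.853 -0.853
v 3.491 1.087 0.113
v 3.996 1.272 -0.255
v 3.699 1.705 0.131
v 3.299 2.064 -0.238
v 3.541 0.876 -0.502
v 3.141 1.235 -0.871
v 3.78 1.364 -0.864
v 3.878 1.876 -0.472
v 2.962 1.064 -0.268
v 3.06 1.576 0.124
v 3.039 1.811 -0.721
v 3.801 1.129 -0.019
v 3.626 1.383 0.208
v 3.923 1.492 -0.008
v 3.01 1.935 -0.36
v 3.307 2.044 -0.576
v 3.513 1.957 0.002
v 3.533 0.896 -0.164
v 3.83 1.005 -0.38
v 2.917 1.448 -0.732
v 3.214 1.557 -0.948
v 3.327 0.983 -0.742
v 3.59 1.632 -0.944
v 3.97 1.291 -0.593
v 3.703 1.059 -0.738
v 3.467 1.269 -0.955
v 3.647 1.933 -0.714
v 4.028 1.592 -0.363
v 3.853 1.847 -0.135
v 3.618 2.057 -0.352
v 3.901 1.646 -0.72
v 2.812 1.348 -0.377
v 3.193 1.007 -0.026
v 3.222 0.883 -0.388
v 2.987 1.093 -0.605
v 2.87 1.649 -0.147
v 3.25 1.308 0.204
v 3.373 1.671 0.215
v 3.137 1.881 -0.002
v 2.939 1.294 -0.02
f 2 4 1
f 5 2 1
f 1 4 3
f 3 5 1
f 2 8 4
f 6 2 5
f 6 8 2
f 4 8 3
f 7 5 3
f 3 8 7
f 7 6 5
f 8 6 7
f 10 9 13
f 10 13 11
f 11 13 14
f 11 14 12
f 13 9 15
f 13 15 14
f 14 15 16
f 14 16 12
f 15 9 17
f 15 17 16
f 16 17 18
f 16 18 12
f 17 9 19
f 17 19 18
f 18 19 20
f 18 20 12
f 19 9 21
f 19 21 20
f 20 21 22
f 20 22 12
f 21 9 23
f 21 23 22
f 22 23 24
f 22 24 12
f 23 9 25
f 23 25 24
f 24 25 26
f 24 26 12
f 25 9 27
f 25 27 26
f 26 27 28
f 26 28 12
f 27 9 29
f 27 29 28
f 28 29 30
f 28 30 12
f 29 9 31
f 29 31 30
f 30 31 32
f 30 32 12
f 31 9 33
f 31 33 32
f 32 33 34
f 32 34 12
f 33 9 10
f 33 10 34
f 34 10 11
f 34 11 12
f 35 72 51
f 72 46 75
f 51 75 40
f 72 75 51
f 35 51 47
f 51 40 52
f 47 52 36
f 51 52 47
f 35 47 56
f 47 36 57
f 56 57 42
f 47 57 56
f 35 56 68
f 56 42 71
f 68 71 45
f 56 71 68
f 35 68 72
f 68 45 76
f 72 76 46
f 68 76 72
f 36 52 63
f 52 40 66
f 63 66 44
f 52 66 63
f 40 75 53
f 75 46 74
f 53 74 39
f 75 74 53
f 46 76 73
f 76 45 69
f 73 69 37
f 76 69 73
f 45 71 70
f 71 42 58
f 70 58 41
f 71 58 70
f 42 57 62
f 57 36 59
f 62 59 43
f 57 59 62
f 38 64 50
f 64 44 65
f 50 65 39
f 64 65 50
f 38 50 48
f 50 39 49
f 48 49 37
f 50 49 48
f 38 48 55
f 48 37 54
f 55 54 41
f 48 54 55
f 38 55 60
f 55 41 61
f 60 61 43
f 55 61 60
f 38 60 64
f 60 43 67
f 64 67 44
f 60 67 64
f 39 65 53
f 65 44 66
f 53 66 40
f 65 66 53
f 37 49 73
f 49 39 74
f 73 74 46
f 49 74 73
f 41 54 70
f 54 37 69
f 70 69 45
f 54 69 70
f 43 61 62
f 61 41 58
f 62 58 42
f 61 58 62
f 44 67 63
f 67 43 59
f 63 59 36
f 67 59 63

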